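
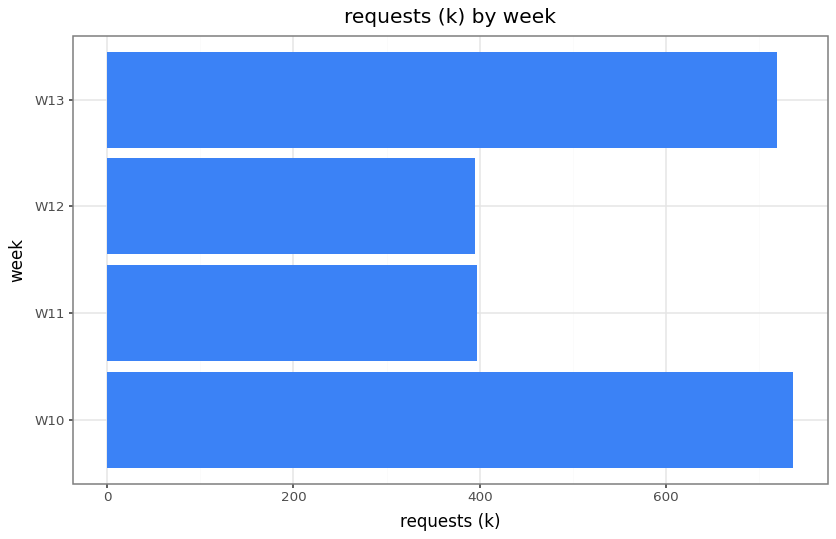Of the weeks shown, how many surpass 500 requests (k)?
2

Above 500: W10, W13.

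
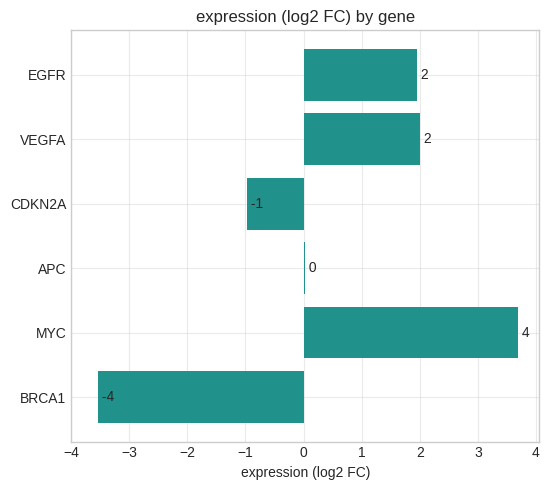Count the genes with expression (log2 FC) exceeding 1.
Above 1: EGFR, VEGFA, MYC.

3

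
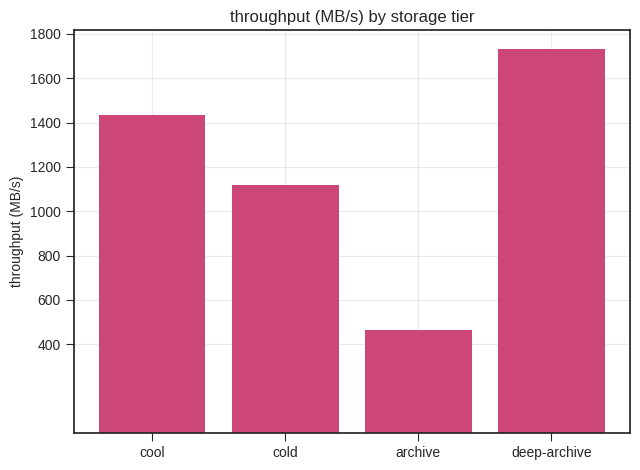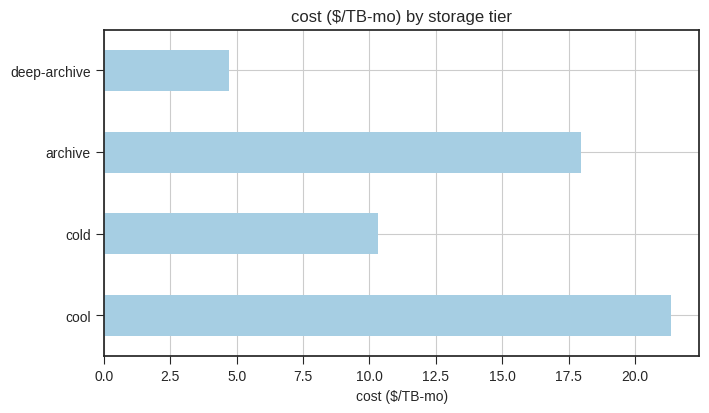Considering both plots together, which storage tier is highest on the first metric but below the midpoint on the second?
Chart 2 median cost ($/TB-mo) ≈ 14; below-median storage tiers: cold, deep-archive. Among those, deep-archive has the highest throughput (MB/s) (≈ 1800).

deep-archive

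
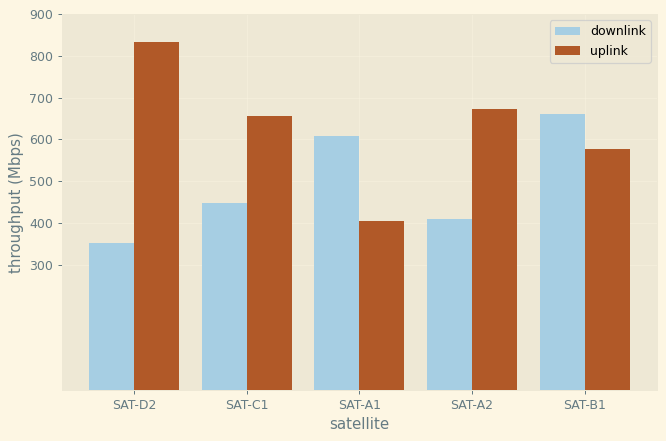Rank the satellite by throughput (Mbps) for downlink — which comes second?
SAT-A1

Top 3 for downlink: SAT-B1 ≈ 700, SAT-A1 ≈ 600, SAT-C1 ≈ 400.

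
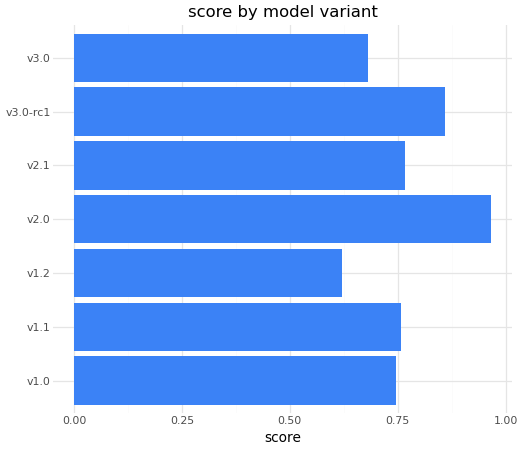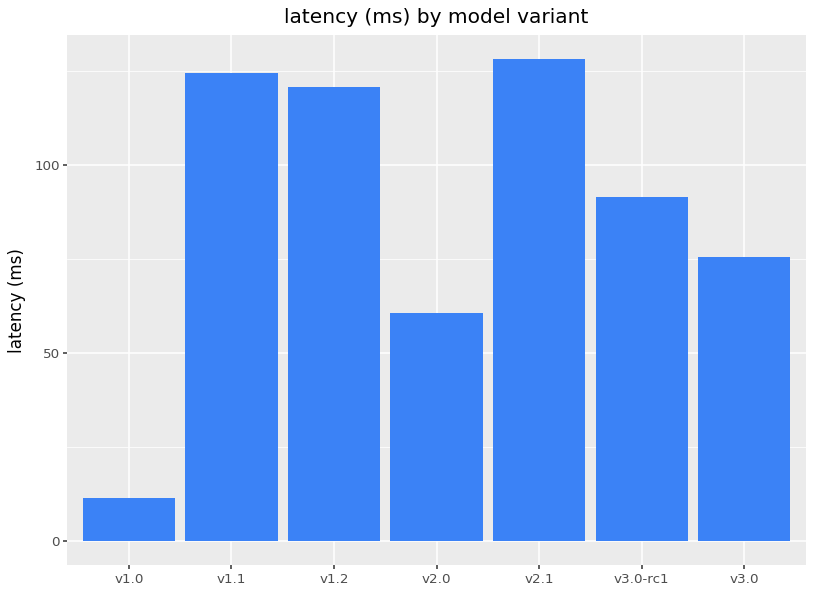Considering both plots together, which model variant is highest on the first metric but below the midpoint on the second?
v2.0

Chart 2 median latency (ms) ≈ 100; below-median model variants: v1.0, v2.0, v3.0. Among those, v2.0 has the highest score (≈ 1).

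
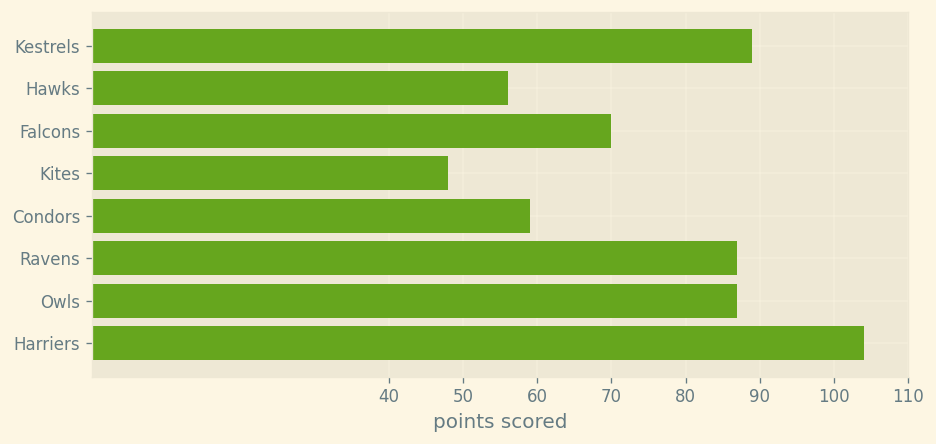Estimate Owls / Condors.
Owls ≈ 90, Condors ≈ 60; 90/60 ≈ 1.5.

≈ 1.5×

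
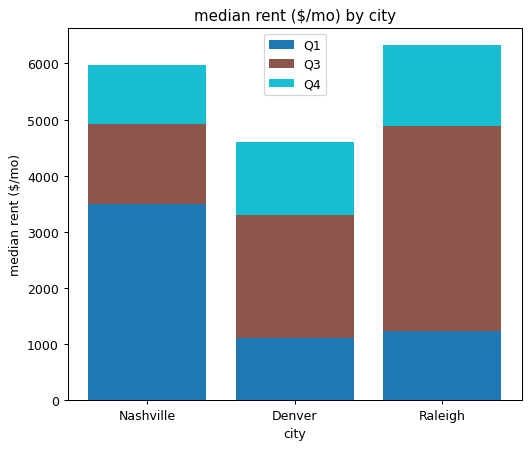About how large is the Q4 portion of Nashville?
Q4 top ≈ 6000, bottom ≈ 5000; segment ≈ 1000.

≈ 1000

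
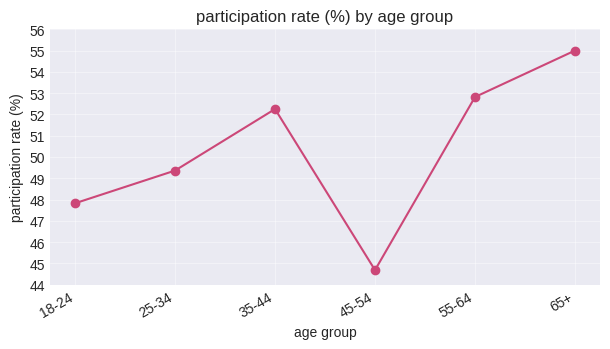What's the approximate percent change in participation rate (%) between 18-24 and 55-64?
18-24 ≈ 48, 55-64 ≈ 53; (53 − 48) / 48 ≈ +10.4%.

≈ +10.4%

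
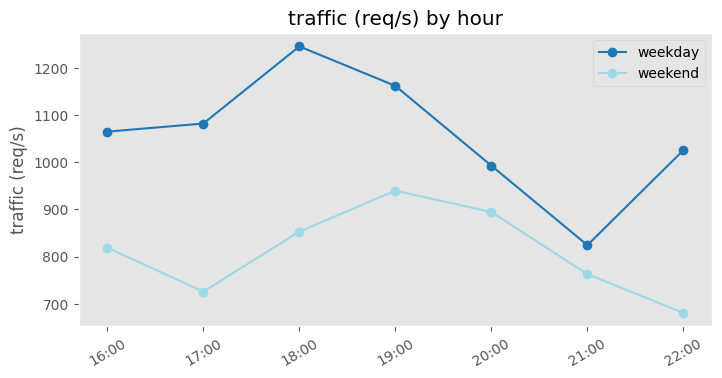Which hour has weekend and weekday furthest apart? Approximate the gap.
18:00, ≈ 400 req/s

18:00: weekend ≈ 850, weekday ≈ 1250 → gap ≈ 400. Next-largest (17:00) is only ≈ 350.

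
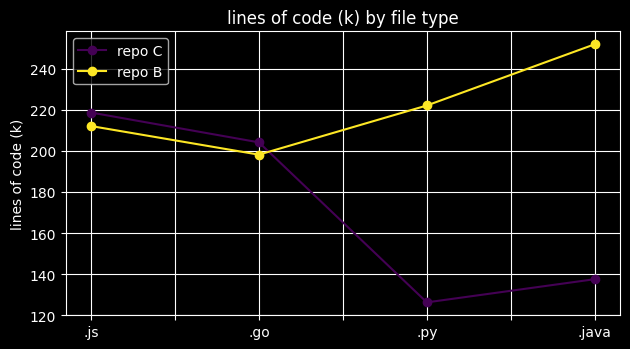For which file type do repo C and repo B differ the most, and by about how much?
.java, ≈ 120 k

.java: repo C ≈ 140, repo B ≈ 260 → gap ≈ 120. Next-largest (.py) is only ≈ 100.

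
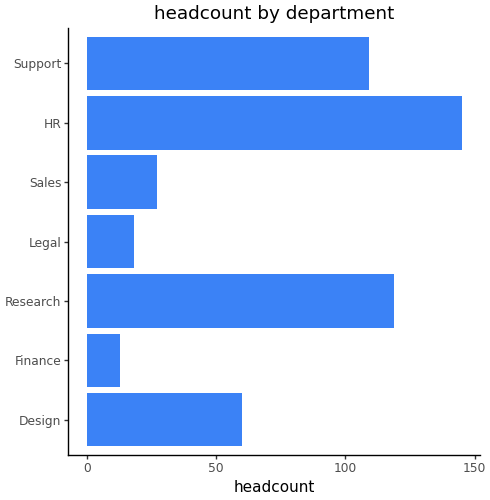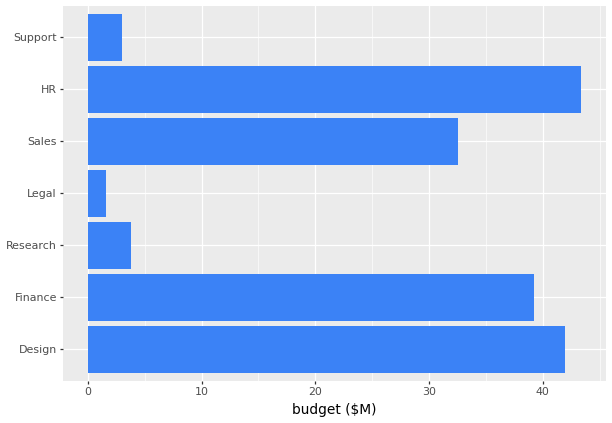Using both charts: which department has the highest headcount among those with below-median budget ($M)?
Research

Chart 2 median budget ($M) ≈ 35; below-median departments: Research, Legal, Support. Among those, Research has the highest headcount (≈ 120).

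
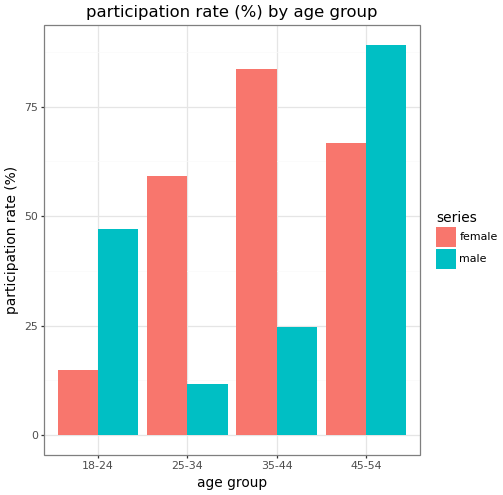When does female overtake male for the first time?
18-24: female ≈ 10 vs male ≈ 50 (not yet); 25-34: female ≈ 60 vs male ≈ 10 (first crossover).

25-34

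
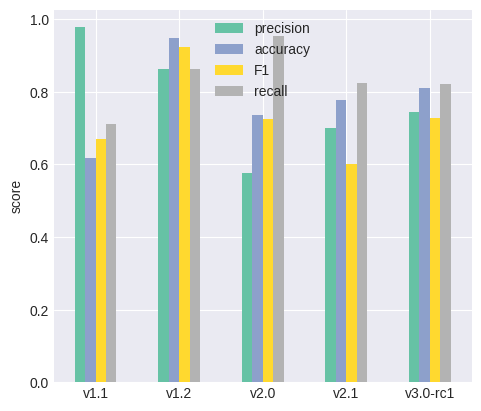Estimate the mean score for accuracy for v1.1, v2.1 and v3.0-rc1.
(0.6 + 0.8 + 0.8) / 3 ≈ 0.73.

≈ 0.73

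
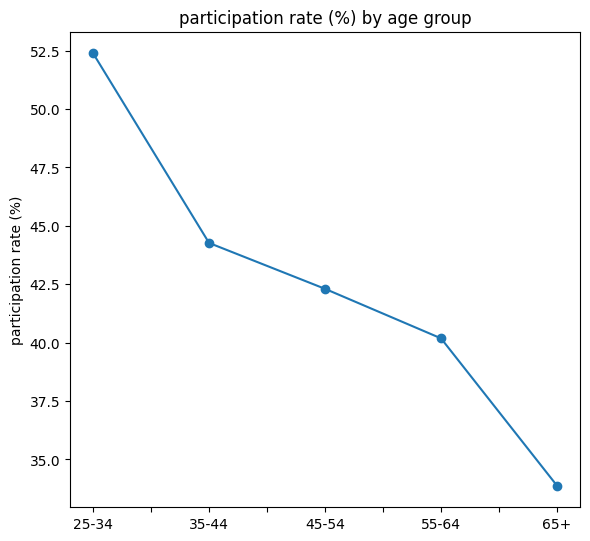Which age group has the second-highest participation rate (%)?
Top 3: 25-34 ≈ 52, 35-44 ≈ 44, 45-54 ≈ 42.

35-44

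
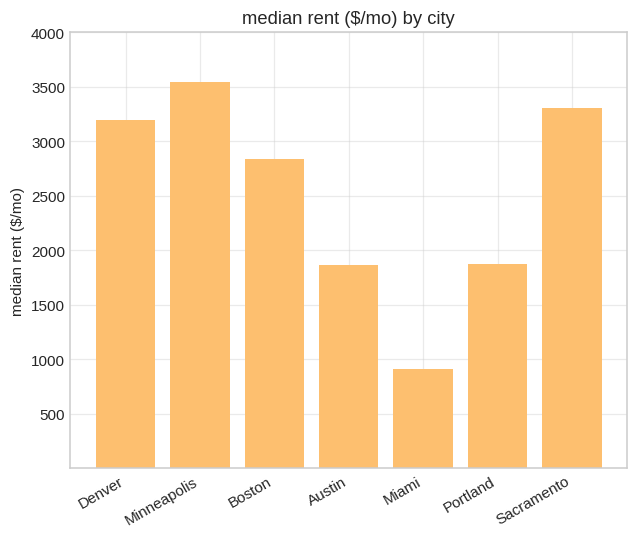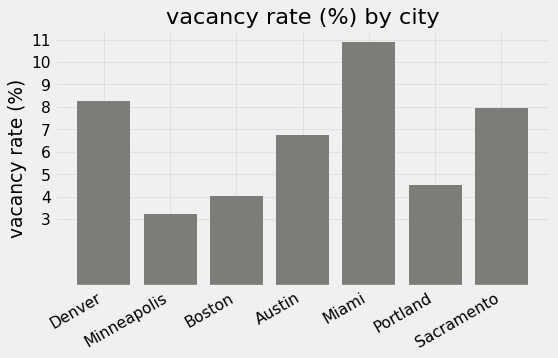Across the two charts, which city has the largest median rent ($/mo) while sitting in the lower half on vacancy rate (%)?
Chart 2 median vacancy rate (%) ≈ 7; below-median cities: Minneapolis, Boston, Portland. Among those, Minneapolis has the highest median rent ($/mo) (≈ 3500).

Minneapolis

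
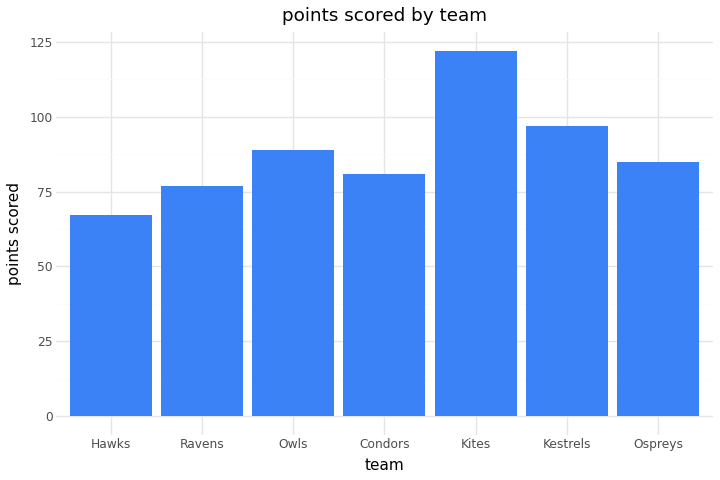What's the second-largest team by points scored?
Top 3: Kites ≈ 120, Kestrels ≈ 100, Owls ≈ 80.

Kestrels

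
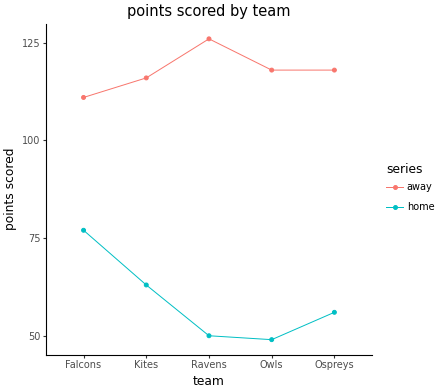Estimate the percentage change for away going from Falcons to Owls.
Falcons ≈ 110, Owls ≈ 120; (120 − 110) / 110 ≈ +9.1%.

≈ +9.1%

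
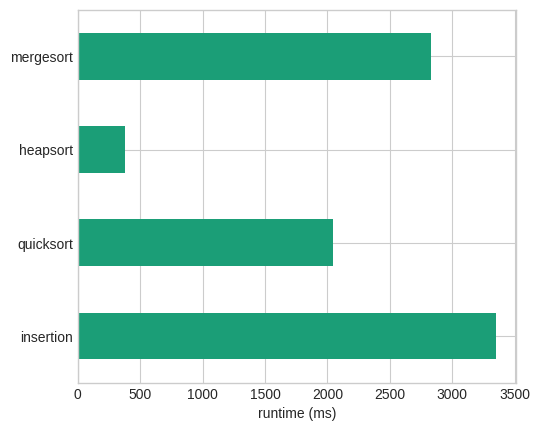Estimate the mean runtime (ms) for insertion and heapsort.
(3500 + 500) / 2 ≈ 2000.

≈ 2000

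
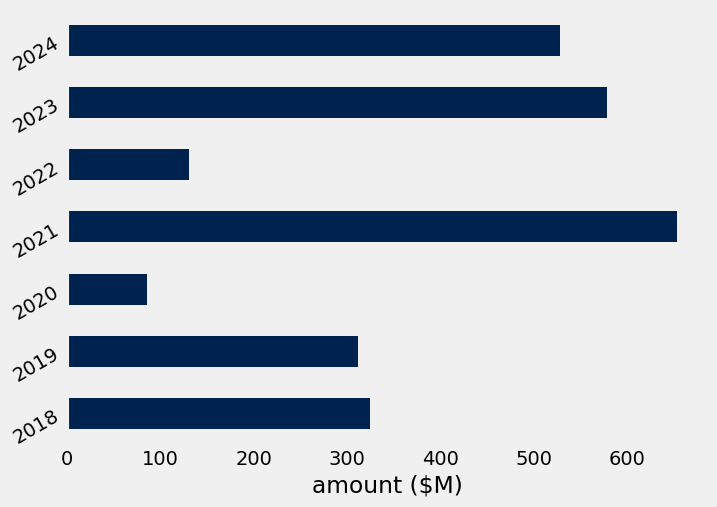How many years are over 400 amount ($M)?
Above 400: 2021, 2023, 2024.

3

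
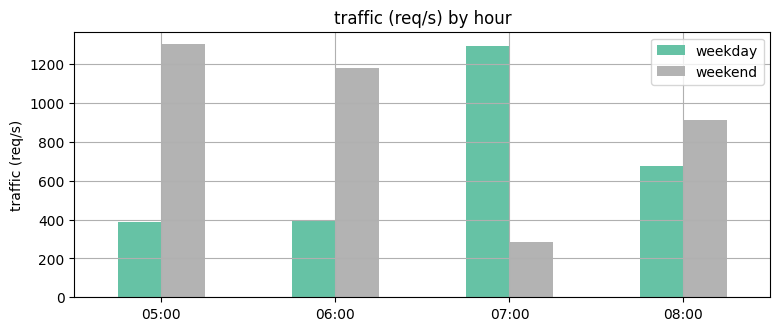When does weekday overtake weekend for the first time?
07:00

06:00: weekday ≈ 400 vs weekend ≈ 1200 (not yet); 07:00: weekday ≈ 1200 vs weekend ≈ 200 (first crossover).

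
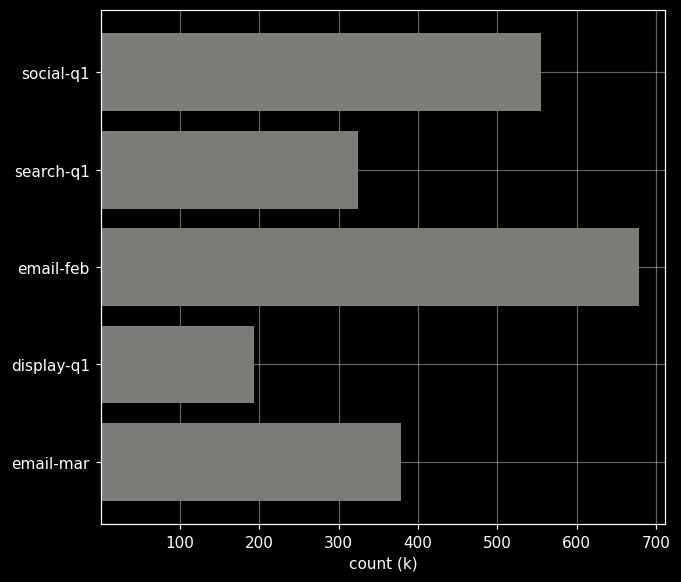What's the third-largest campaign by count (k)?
Top 4: email-feb ≈ 700, social-q1 ≈ 600, email-mar ≈ 400, search-q1 ≈ 300.

email-mar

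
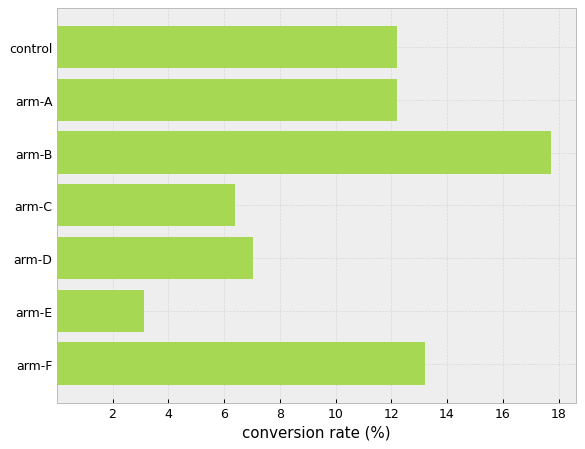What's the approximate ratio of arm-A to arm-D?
≈ 1.5×

arm-A ≈ 12, arm-D ≈ 8; 12/8 ≈ 1.5.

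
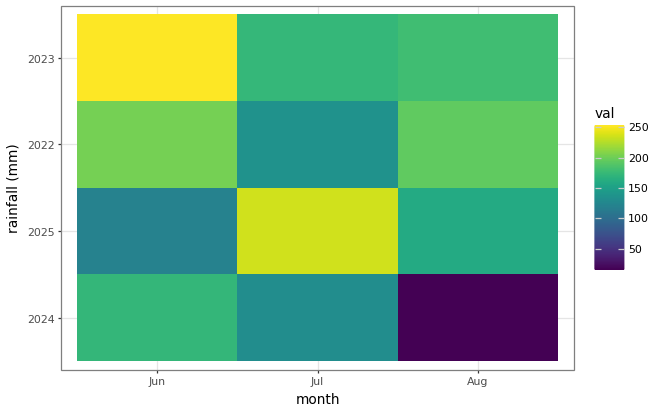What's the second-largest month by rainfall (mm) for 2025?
Top 3 for 2025: Jul ≈ 240, Aug ≈ 160, Jun ≈ 120.

Aug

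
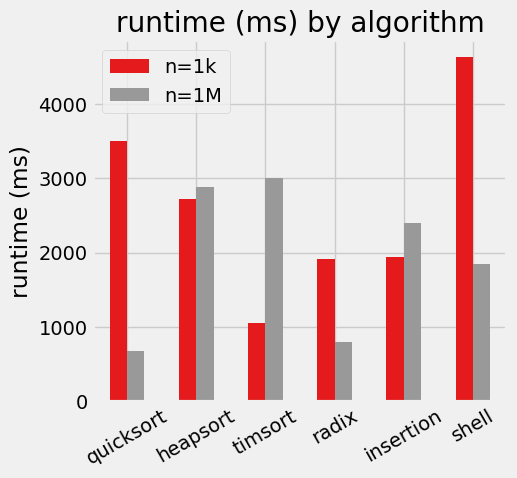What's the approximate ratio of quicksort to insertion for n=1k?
quicksort ≈ 3500, insertion ≈ 2000; 3500/2000 ≈ 1.75.

≈ 1.75×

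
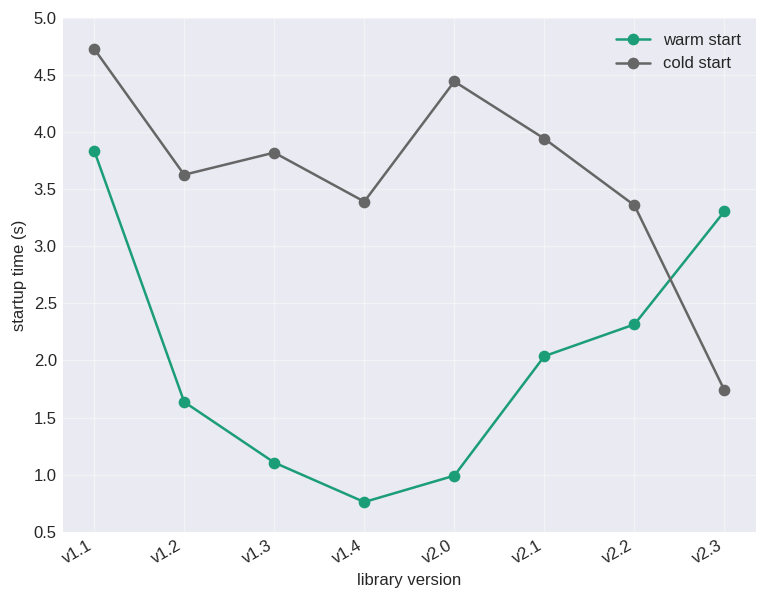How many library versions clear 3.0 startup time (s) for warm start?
Above 3.0: v1.1, v2.3.

2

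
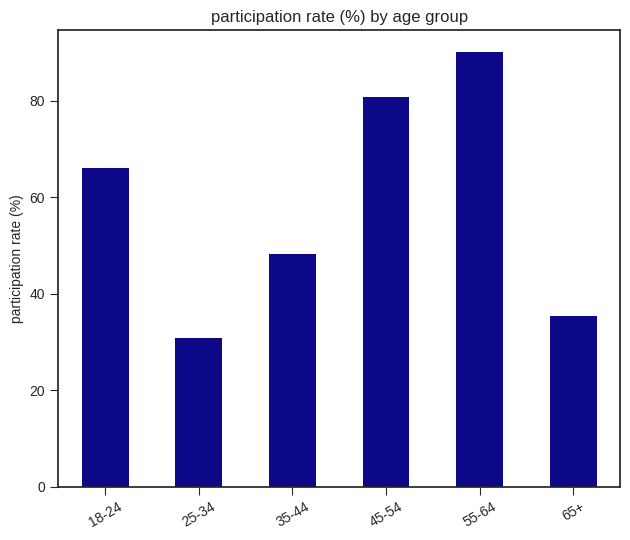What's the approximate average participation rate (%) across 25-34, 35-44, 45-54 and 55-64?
≈ 62

(30 + 50 + 80 + 90) / 4 ≈ 62.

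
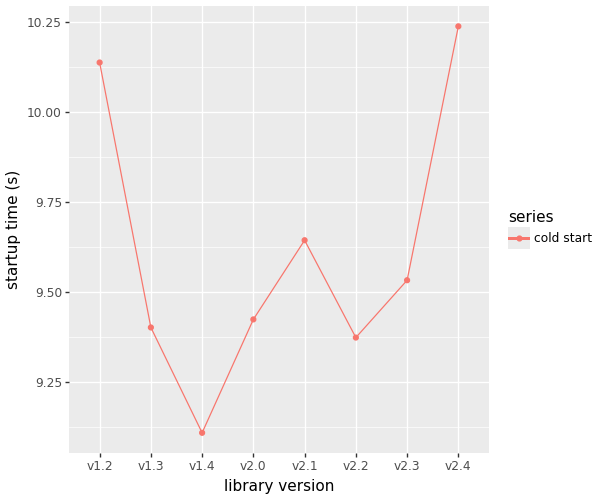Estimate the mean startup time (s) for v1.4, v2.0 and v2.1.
(9.1 + 9.4 + 9.6) / 3 ≈ 9.37.

≈ 9.37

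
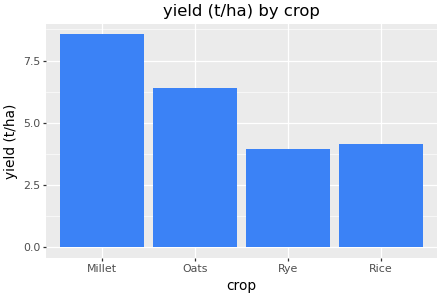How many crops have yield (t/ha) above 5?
2

Above 5: Millet, Oats.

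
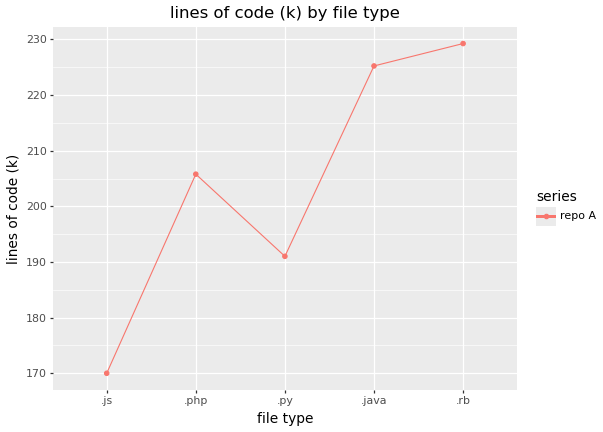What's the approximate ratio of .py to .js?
≈ 1.12×

.py ≈ 190, .js ≈ 170; 190/170 ≈ 1.12.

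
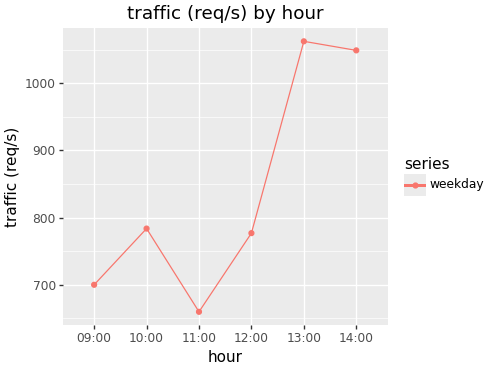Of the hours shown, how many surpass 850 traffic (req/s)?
2

Above 850: 13:00, 14:00.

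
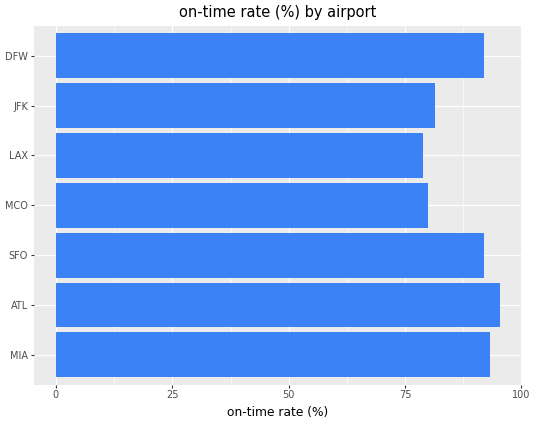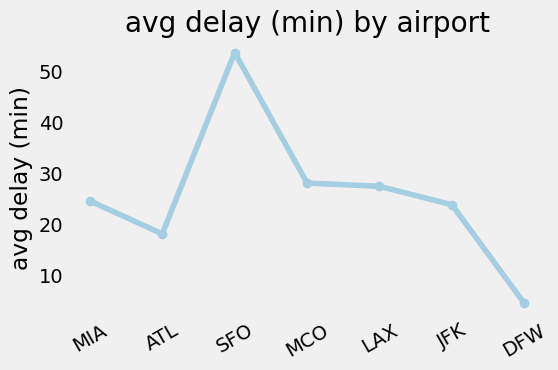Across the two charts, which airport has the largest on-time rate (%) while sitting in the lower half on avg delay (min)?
Chart 2 median avg delay (min) ≈ 25; below-median airports: ATL, JFK, DFW. Among those, ATL has the highest on-time rate (%) (≈ 100).

ATL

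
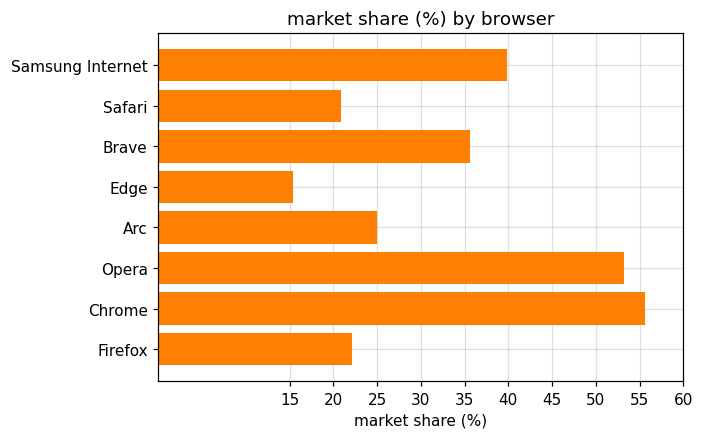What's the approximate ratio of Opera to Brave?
Opera ≈ 55, Brave ≈ 35; 55/35 ≈ 1.57.

≈ 1.57×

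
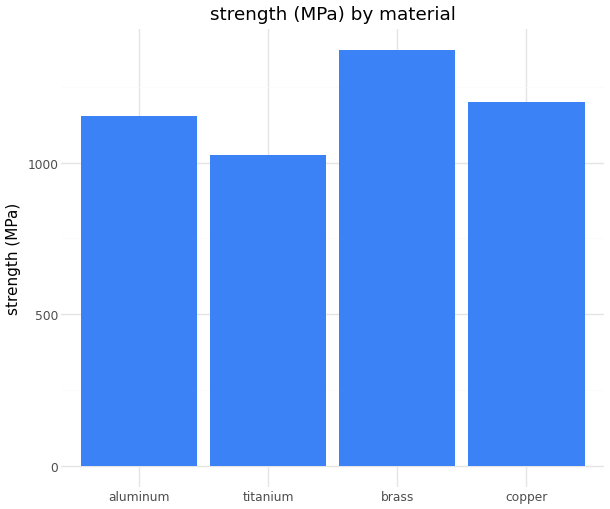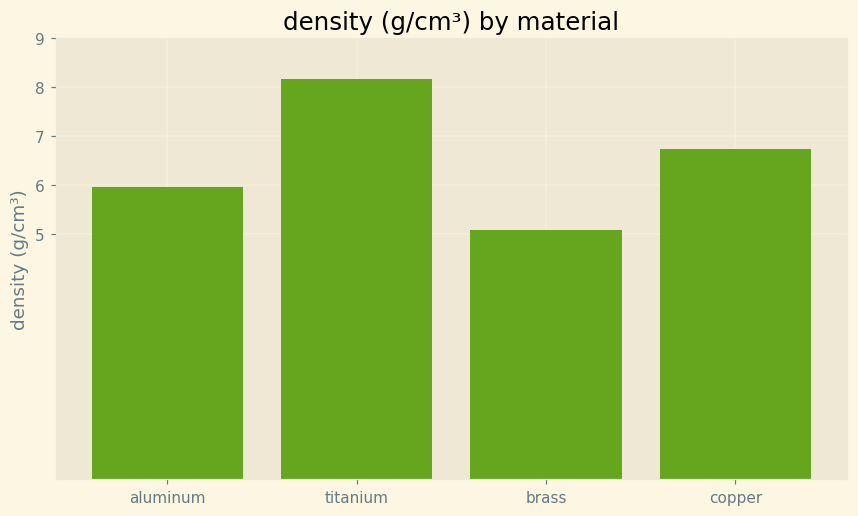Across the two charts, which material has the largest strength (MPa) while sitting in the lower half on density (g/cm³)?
Chart 2 median density (g/cm³) ≈ 6; below-median materials: aluminum, brass. Among those, brass has the highest strength (MPa) (≈ 1400).

brass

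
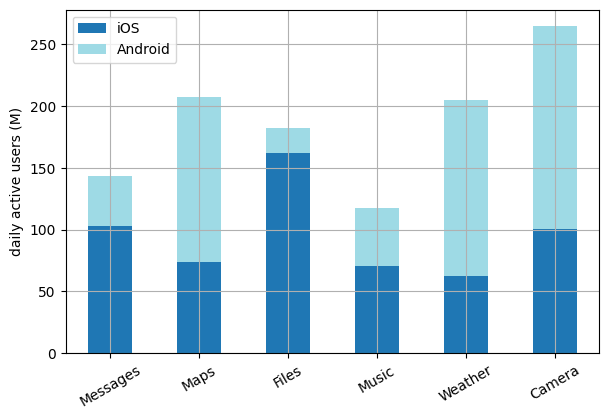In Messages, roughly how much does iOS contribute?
iOS top ≈ 100, bottom ≈ 0; segment ≈ 100.

≈ 100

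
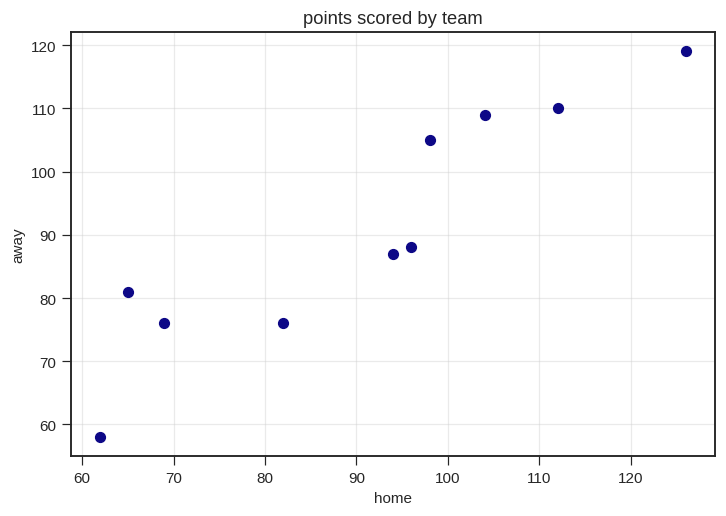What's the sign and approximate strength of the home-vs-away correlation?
Points are positively correlated; strong (|r| ≈ 0.9).

positive, strong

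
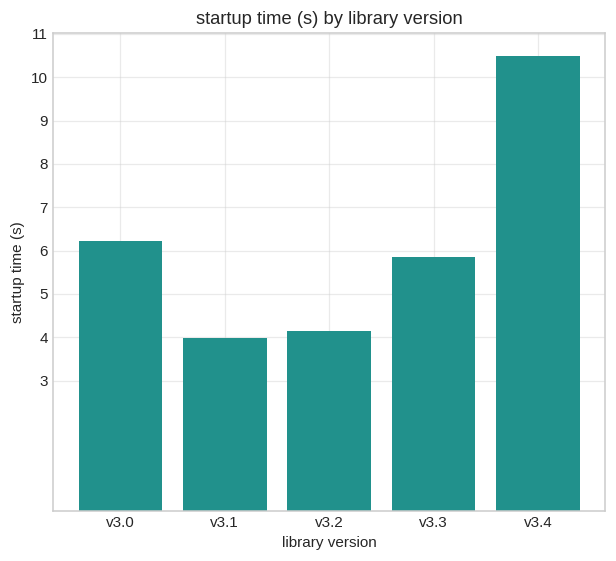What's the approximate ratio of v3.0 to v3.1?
≈ 1.5×

v3.0 ≈ 6, v3.1 ≈ 4; 6/4 ≈ 1.5.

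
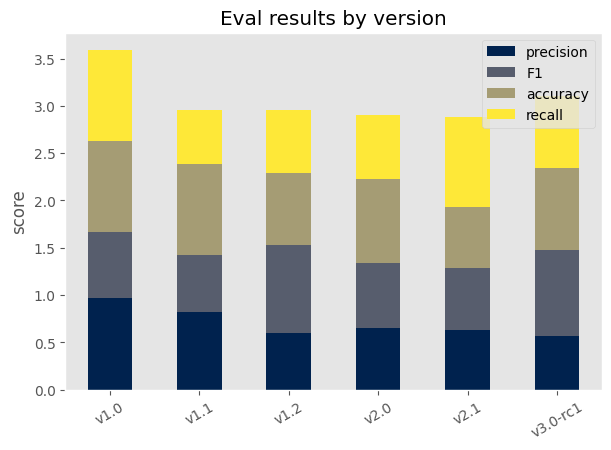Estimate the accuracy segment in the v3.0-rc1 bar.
accuracy top ≈ 2.5, bottom ≈ 1.5; segment ≈ 1.0.

≈ 1.0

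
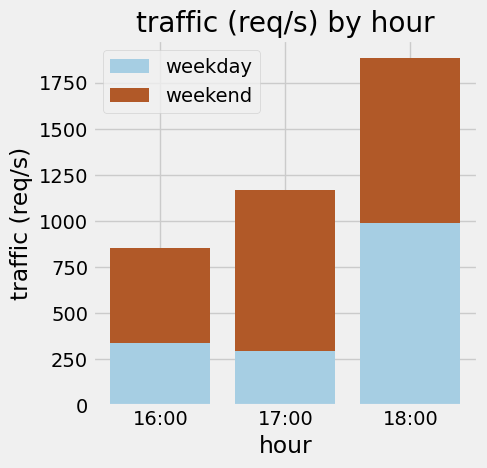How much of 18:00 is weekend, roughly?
≈ 800

weekend top ≈ 1800, bottom ≈ 1000; segment ≈ 800.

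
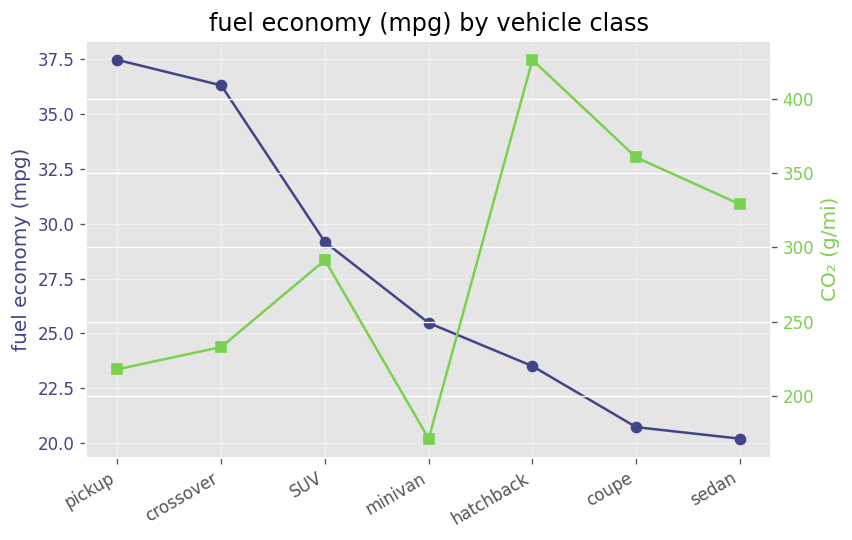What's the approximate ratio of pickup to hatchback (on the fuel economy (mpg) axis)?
≈ 1.58×

pickup ≈ 38, hatchback ≈ 24; 38/24 ≈ 1.58.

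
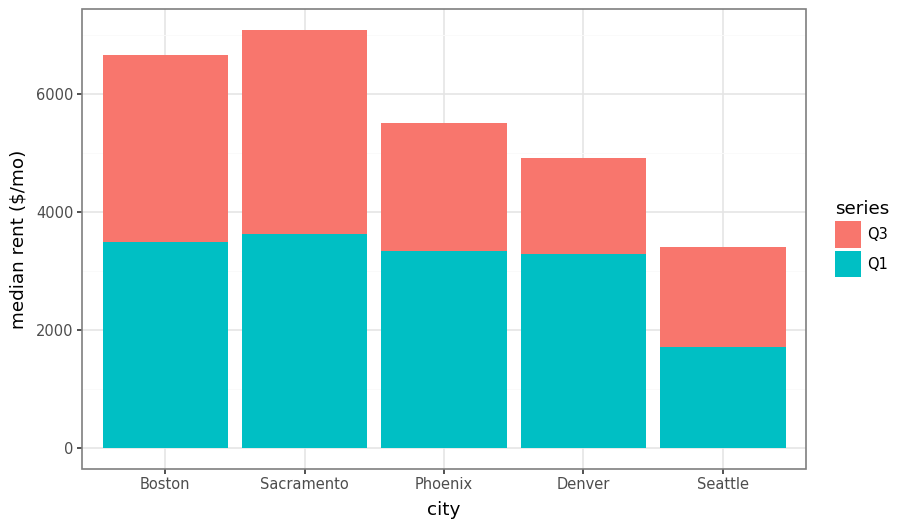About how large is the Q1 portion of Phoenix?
Q1 top ≈ 3000, bottom ≈ 0; segment ≈ 3000.

≈ 3000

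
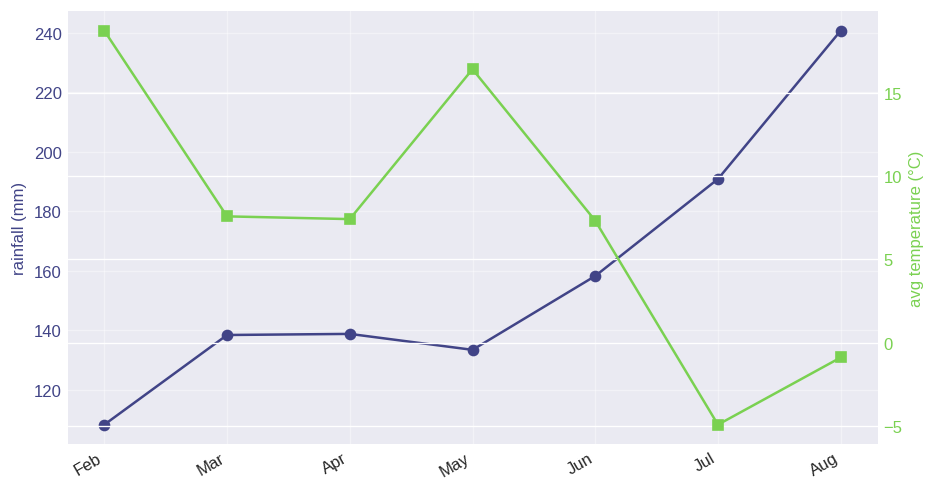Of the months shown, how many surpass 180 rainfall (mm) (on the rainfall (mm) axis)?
Above 180: Jul, Aug.

2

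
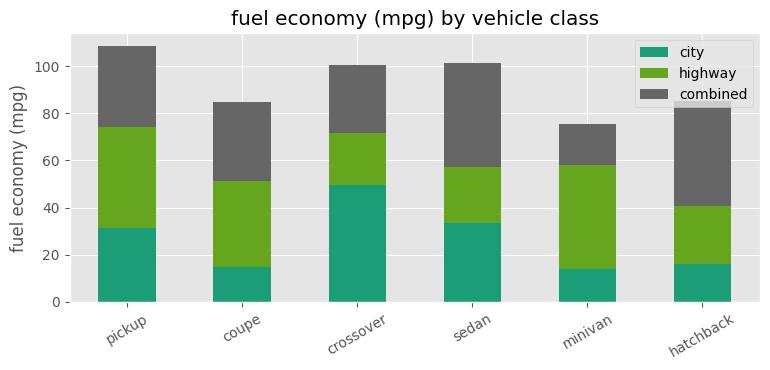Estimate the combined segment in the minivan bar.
combined top ≈ 80, bottom ≈ 60; segment ≈ 20.

≈ 20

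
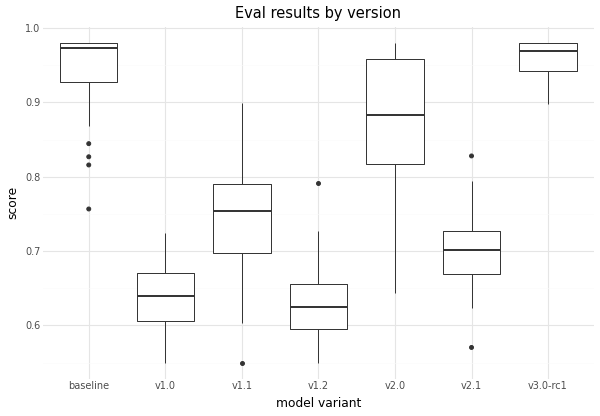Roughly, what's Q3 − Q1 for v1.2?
Q3 ≈ 0.65, Q1 ≈ 0.60; IQR ≈ 0.05.

≈ 0.05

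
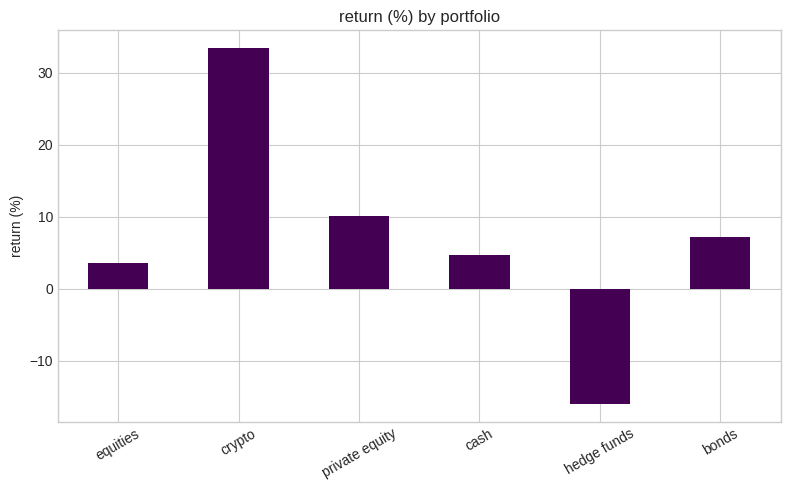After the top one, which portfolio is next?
Top 3: crypto ≈ 35, private equity ≈ 10, bonds ≈ 5.

private equity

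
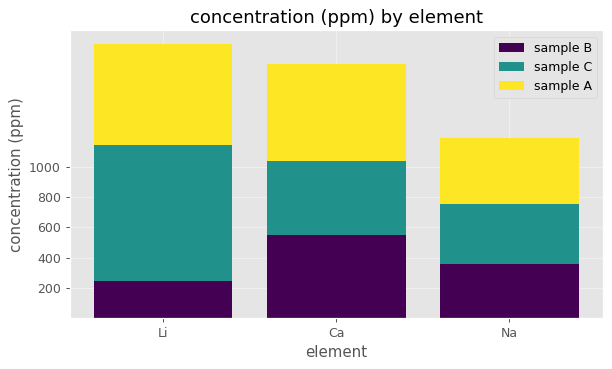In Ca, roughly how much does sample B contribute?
≈ 600

sample B top ≈ 600, bottom ≈ 0; segment ≈ 600.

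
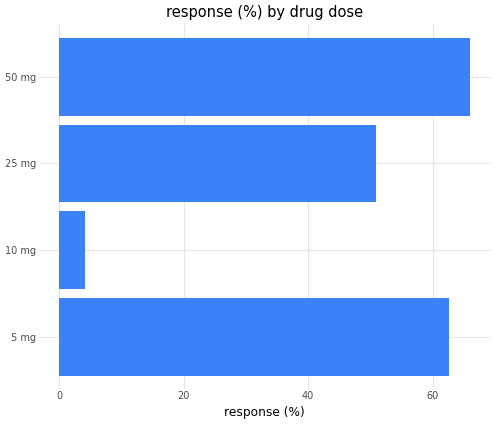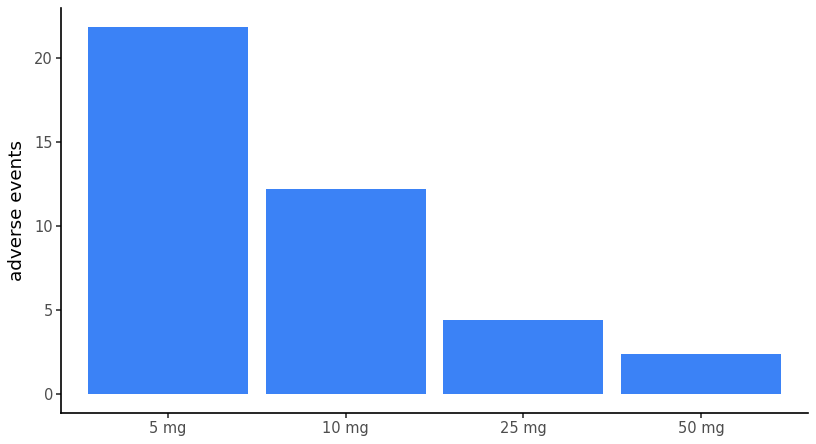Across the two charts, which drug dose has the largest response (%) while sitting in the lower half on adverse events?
Chart 2 median adverse events ≈ 10; below-median drug doses: 25 mg, 50 mg. Among those, 50 mg has the highest response (%) (≈ 70).

50 mg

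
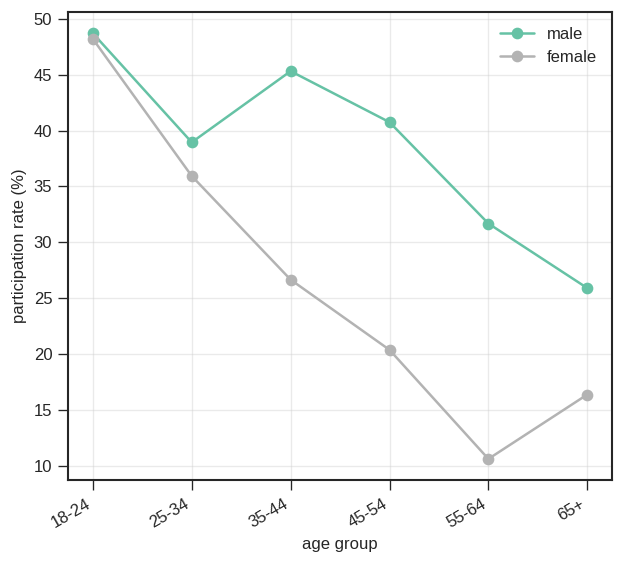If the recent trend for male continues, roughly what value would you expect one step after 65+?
≈ 17.5

Last three: 40, 30, 25 → slope ≈ -7.5/step → next ≈ 17.5.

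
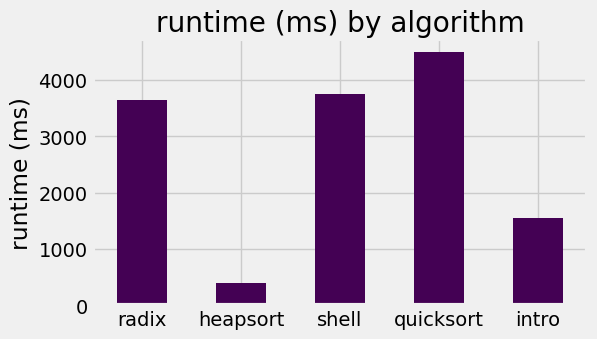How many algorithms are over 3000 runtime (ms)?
3

Above 3000: radix, shell, quicksort.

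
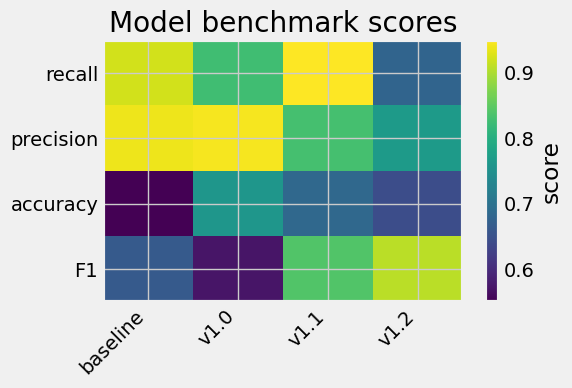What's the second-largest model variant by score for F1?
Top 3 for F1: v1.2 ≈ 0.90, v1.1 ≈ 0.85, baseline ≈ 0.65.

v1.1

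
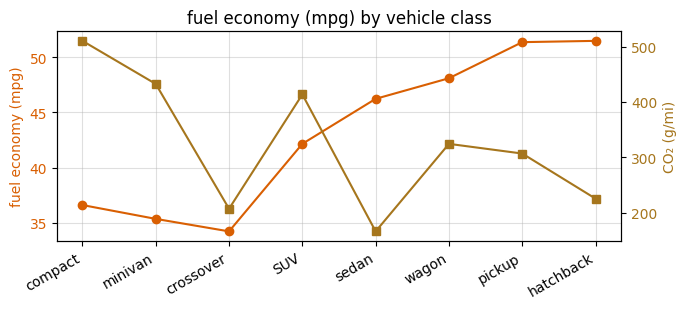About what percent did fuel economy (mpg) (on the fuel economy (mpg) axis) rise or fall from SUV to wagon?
≈ +14.3%

SUV ≈ 42, wagon ≈ 48; (48 − 42) / 42 ≈ +14.3%.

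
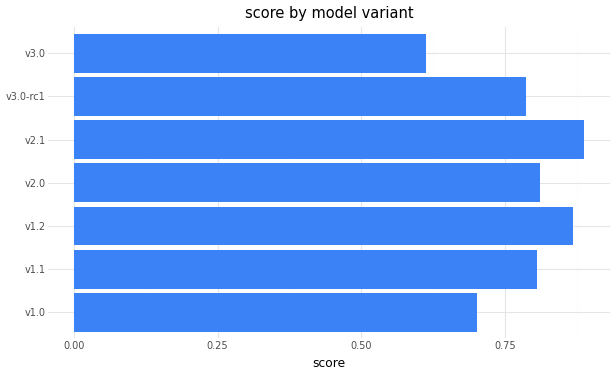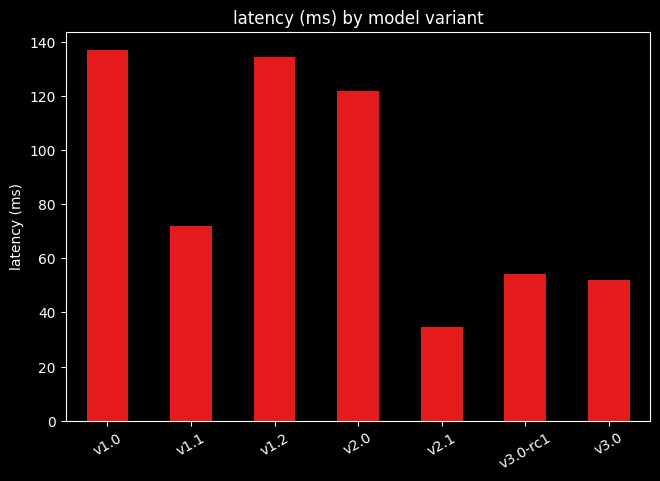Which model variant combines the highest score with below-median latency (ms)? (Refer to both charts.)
v2.1

Chart 2 median latency (ms) ≈ 80; below-median model variants: v2.1, v3.0-rc1, v3.0. Among those, v2.1 has the highest score (≈ 0.9).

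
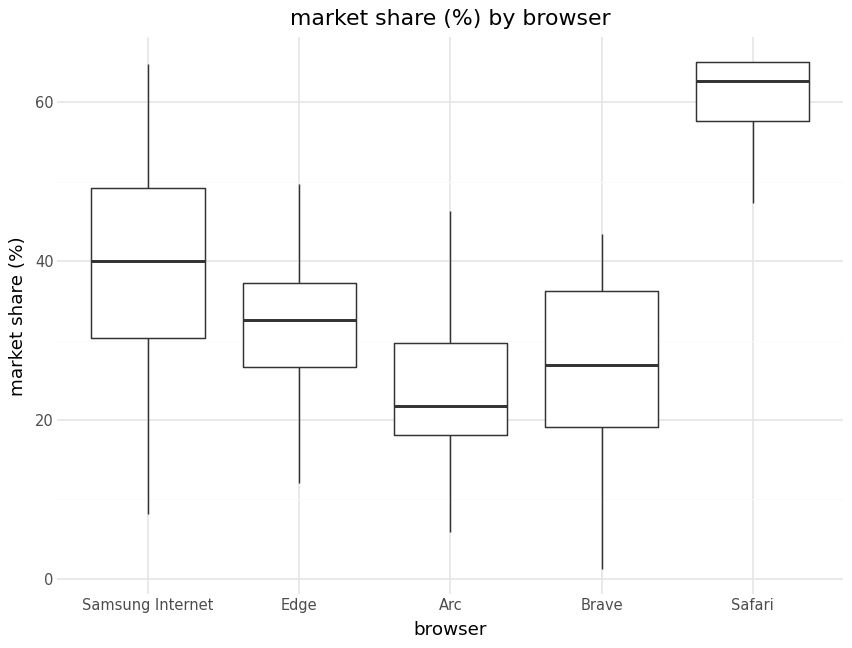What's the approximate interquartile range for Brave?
≈ 15

Q3 ≈ 35, Q1 ≈ 20; IQR ≈ 15.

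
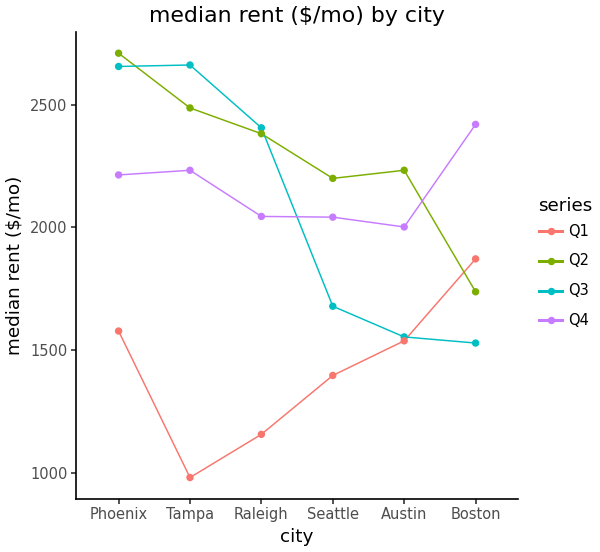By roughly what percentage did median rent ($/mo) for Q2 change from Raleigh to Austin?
≈ -8.3%

Raleigh ≈ 2400, Austin ≈ 2200; (2200 − 2400) / 2400 ≈ -8.3%.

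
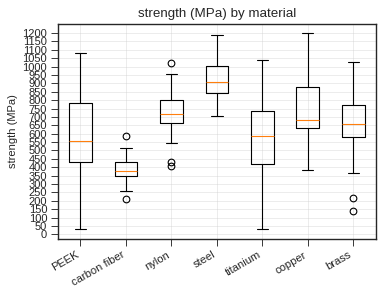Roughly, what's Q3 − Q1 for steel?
Q3 ≈ 1000, Q1 ≈ 850; IQR ≈ 150.

≈ 150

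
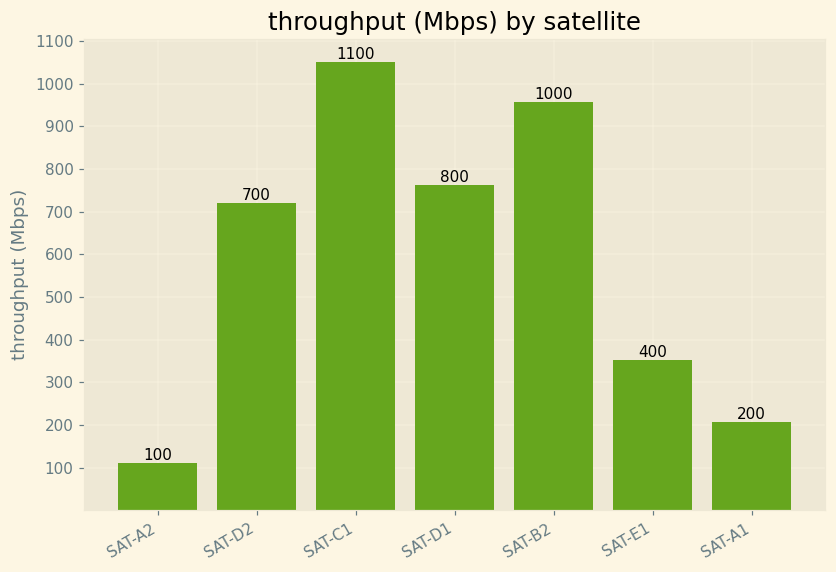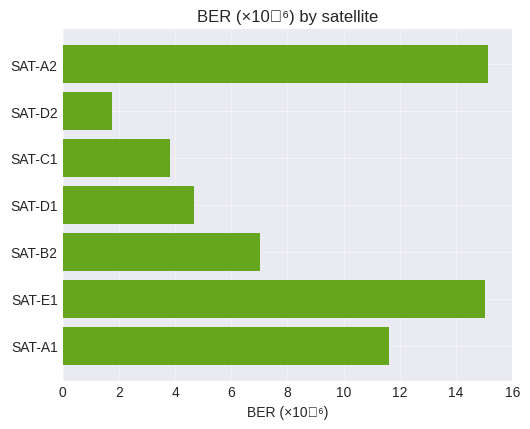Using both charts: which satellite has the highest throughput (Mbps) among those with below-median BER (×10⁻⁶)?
Chart 2 median BER (×10⁻⁶) ≈ 8; below-median satellites: SAT-D2, SAT-C1, SAT-D1. Among those, SAT-C1 has the highest throughput (Mbps) (≈ 1100).

SAT-C1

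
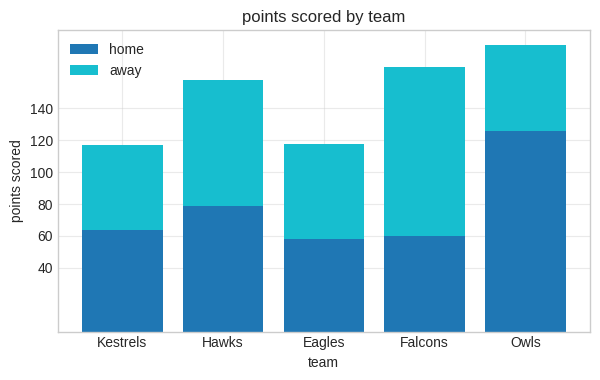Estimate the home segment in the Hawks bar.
home top ≈ 80, bottom ≈ 0; segment ≈ 80.

≈ 80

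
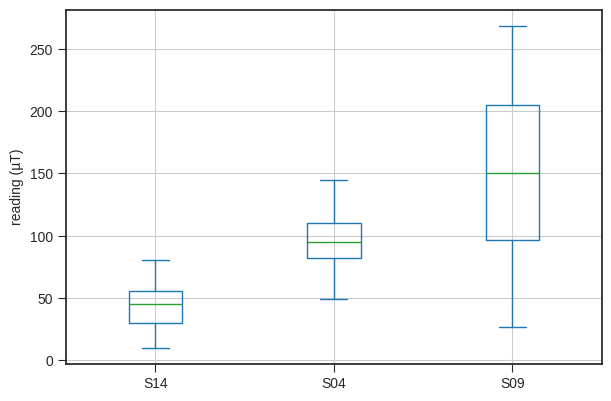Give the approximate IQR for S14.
≈ 30

Q3 ≈ 60, Q1 ≈ 30; IQR ≈ 30.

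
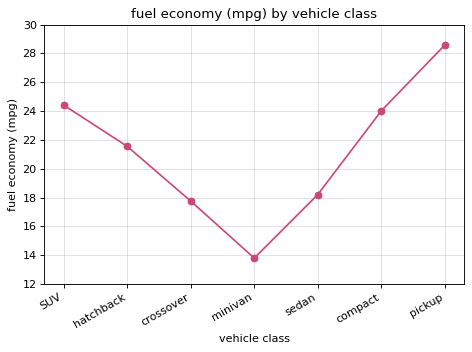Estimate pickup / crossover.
≈ 1.56×

pickup ≈ 28, crossover ≈ 18; 28/18 ≈ 1.56.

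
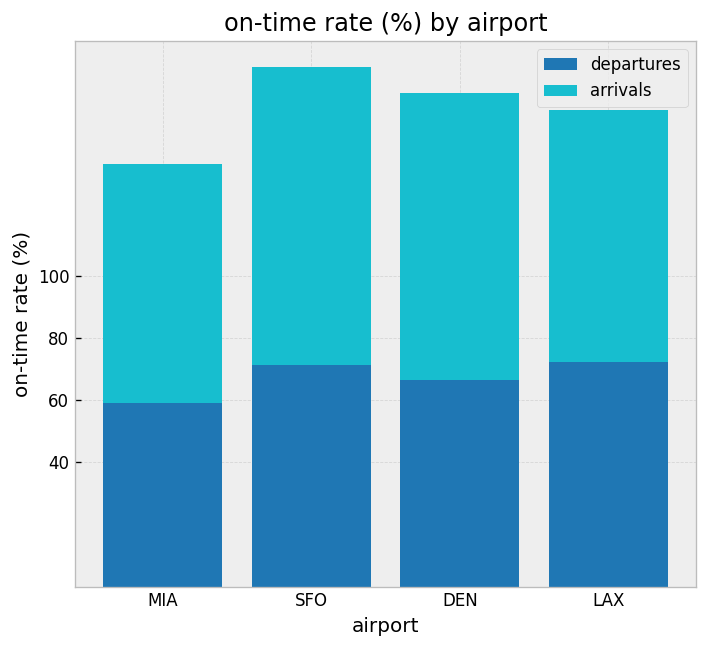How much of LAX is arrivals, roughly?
arrivals top ≈ 160, bottom ≈ 80; segment ≈ 80.

≈ 80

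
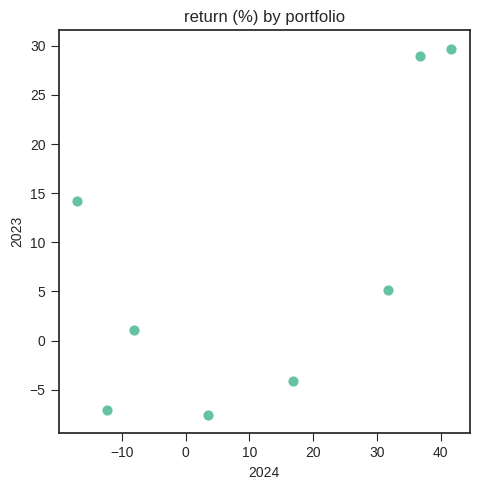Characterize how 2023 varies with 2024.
positive, moderate

Points are positively correlated; moderate (|r| ≈ 0.6).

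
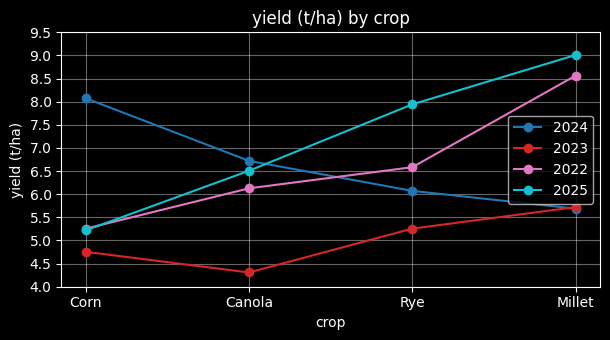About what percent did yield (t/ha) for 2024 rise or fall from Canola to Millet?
≈ -15.4%

Canola ≈ 6.5, Millet ≈ 5.5; (5.5 − 6.5) / 6.5 ≈ -15.4%.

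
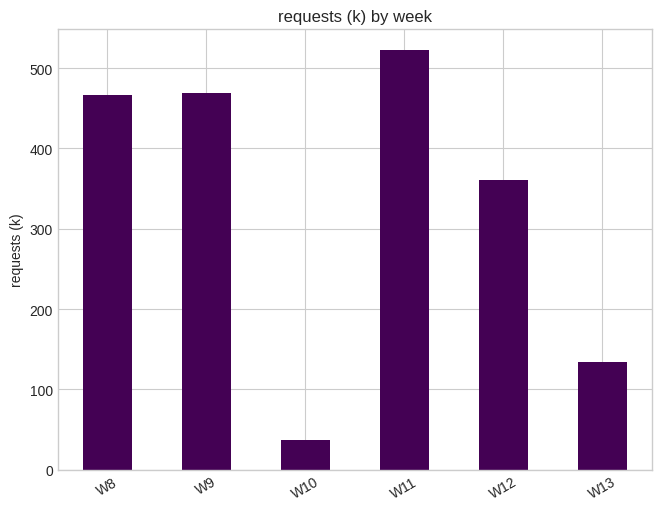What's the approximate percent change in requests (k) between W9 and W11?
≈ +11.1%

W9 ≈ 450, W11 ≈ 500; (500 − 450) / 450 ≈ +11.1%.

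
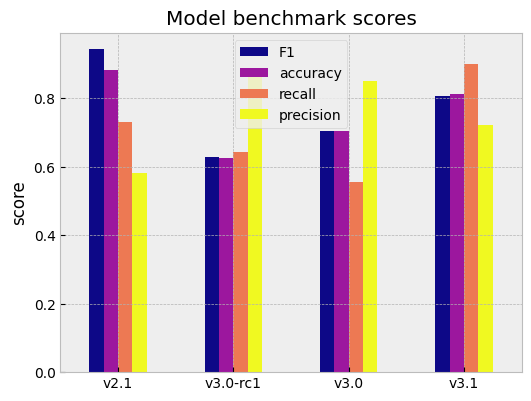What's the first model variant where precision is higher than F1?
v2.1: precision ≈ 0.6 vs F1 ≈ 0.9 (not yet); v3.0-rc1: precision ≈ 0.9 vs F1 ≈ 0.6 (first crossover).

v3.0-rc1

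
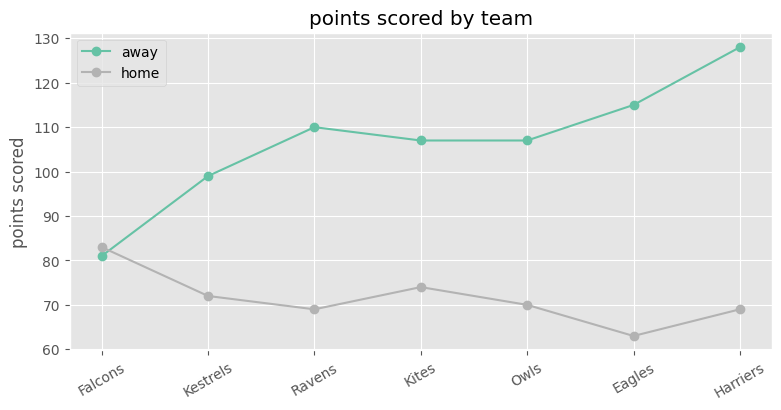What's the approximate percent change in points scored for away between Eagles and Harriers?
≈ +8.3%

Eagles ≈ 120, Harriers ≈ 130; (130 − 120) / 120 ≈ +8.3%.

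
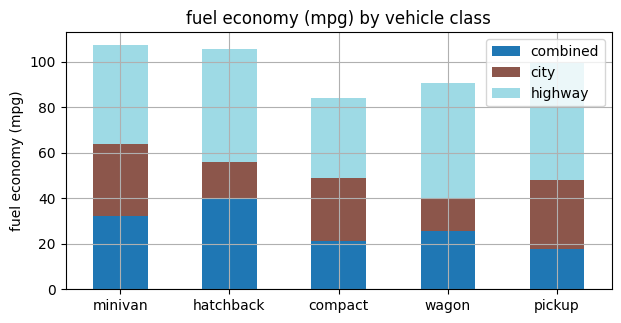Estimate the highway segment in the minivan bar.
highway top ≈ 110, bottom ≈ 60; segment ≈ 50.

≈ 50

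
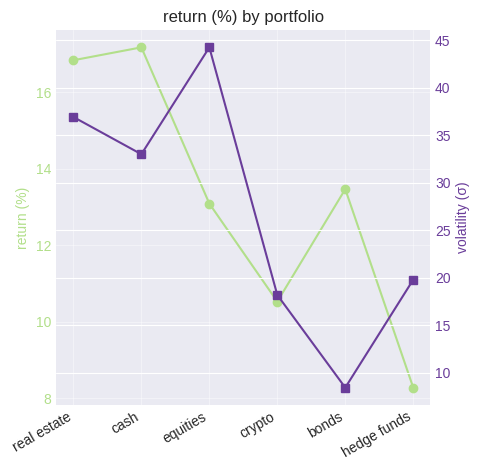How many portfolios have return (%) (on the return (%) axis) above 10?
Above 10: real estate, cash, equities, crypto, bonds.

5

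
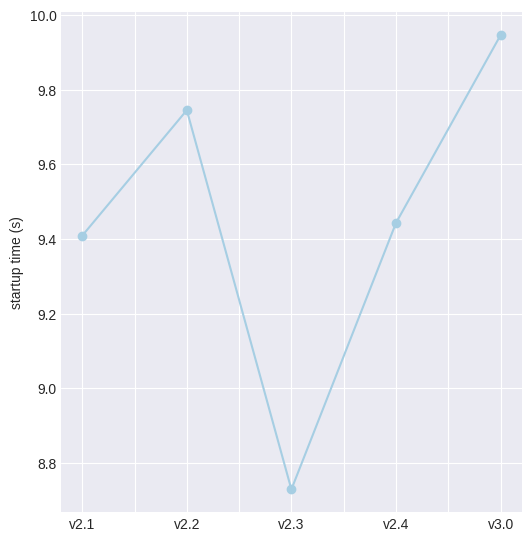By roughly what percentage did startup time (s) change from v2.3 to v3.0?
v2.3 ≈ 8.8, v3.0 ≈ 10.0; (10.0 − 8.8) / 8.8 ≈ +13.6%.

≈ +13.6%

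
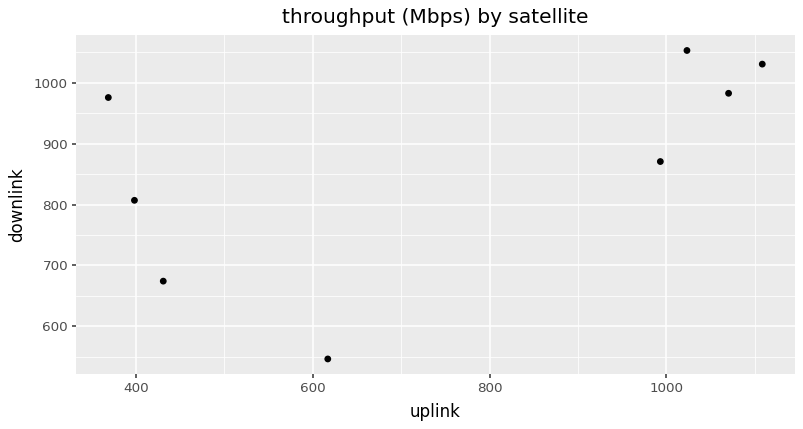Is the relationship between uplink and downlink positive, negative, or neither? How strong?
positive, moderate

Points are positively correlated; moderate (|r| ≈ 0.6).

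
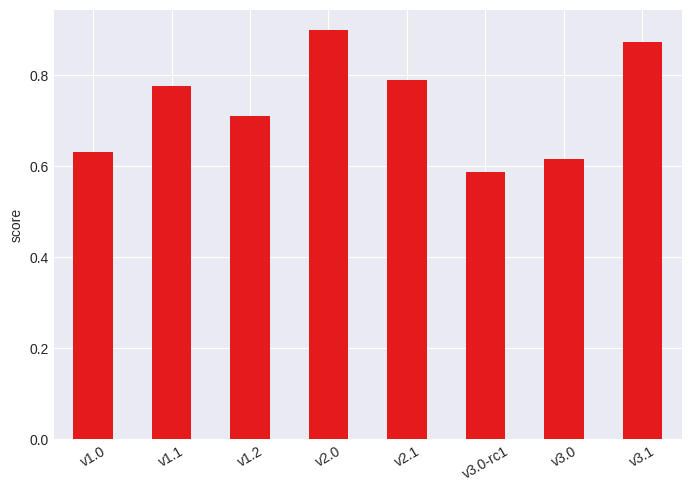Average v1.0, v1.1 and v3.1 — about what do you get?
(0.6 + 0.8 + 0.9) / 3 ≈ 0.77.

≈ 0.77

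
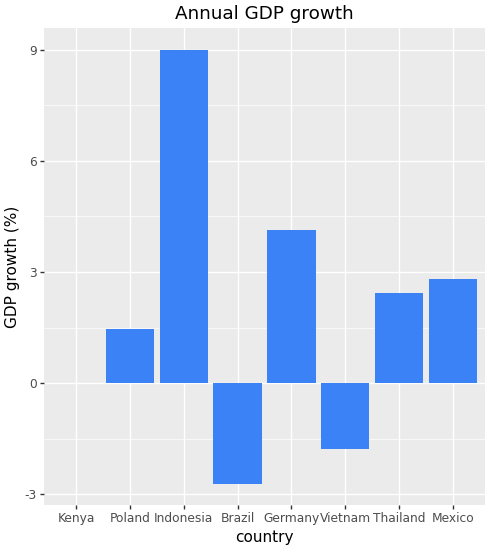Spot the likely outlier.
Indonesia

Indonesia ≈ 9; the rest sit between ≈ -3 and ≈ 4.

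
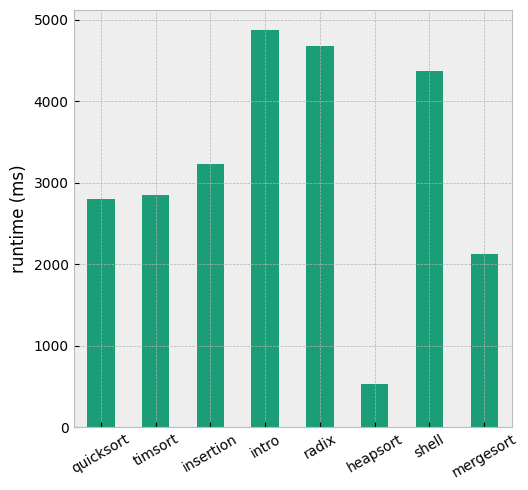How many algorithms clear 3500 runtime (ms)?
3

Above 3500: intro, radix, shell.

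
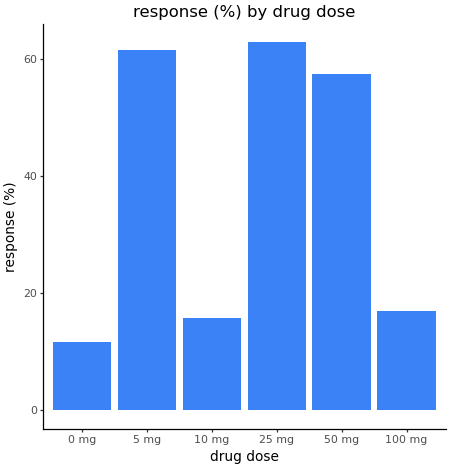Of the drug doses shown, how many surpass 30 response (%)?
3

Above 30: 5 mg, 25 mg, 50 mg.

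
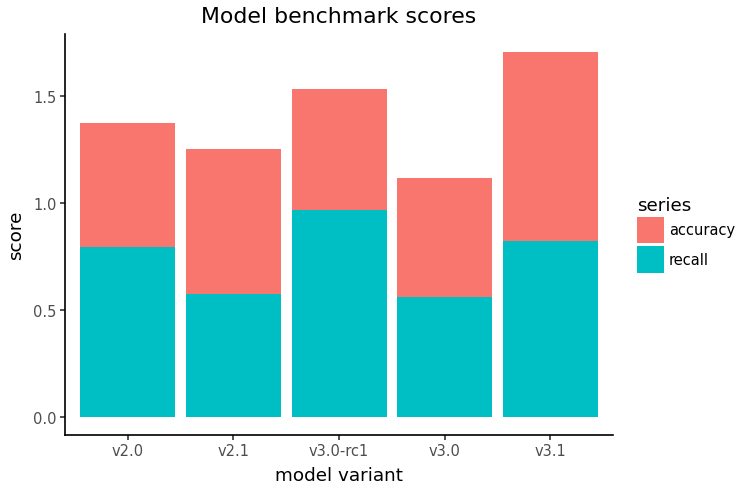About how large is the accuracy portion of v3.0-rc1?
accuracy top ≈ 1.6, bottom ≈ 1.0; segment ≈ 0.6.

≈ 0.6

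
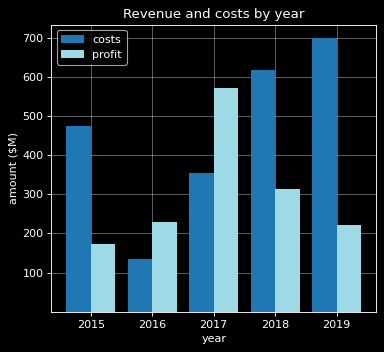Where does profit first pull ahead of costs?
2016

2015: profit ≈ 200 vs costs ≈ 500 (not yet); 2016: profit ≈ 200 vs costs ≈ 100 (first crossover).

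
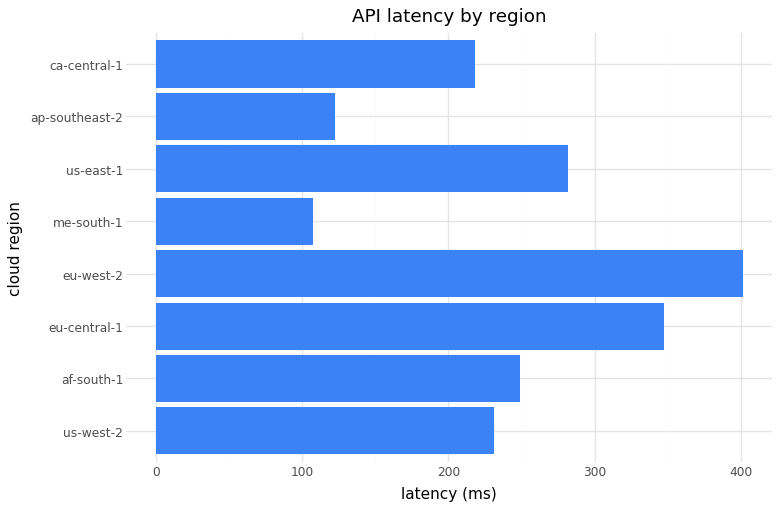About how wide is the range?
≈ 300

Max eu-west-2 ≈ 400, min me-south-1 ≈ 100; range ≈ 300.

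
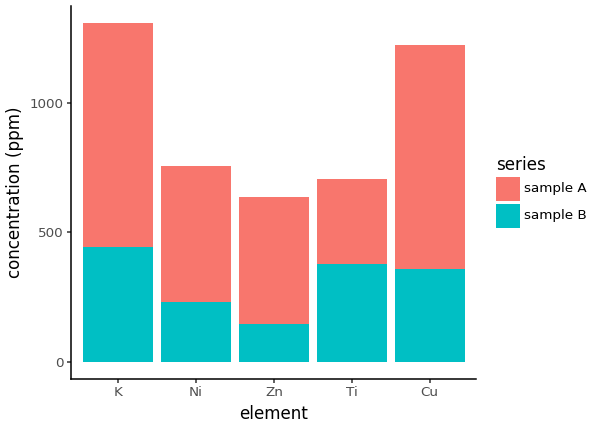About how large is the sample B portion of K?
≈ 400

sample B top ≈ 400, bottom ≈ 0; segment ≈ 400.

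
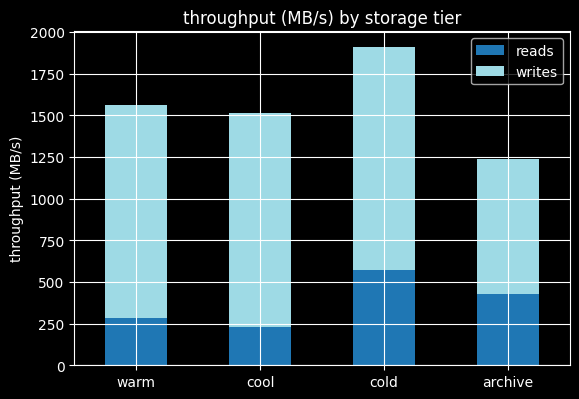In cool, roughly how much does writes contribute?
writes top ≈ 1600, bottom ≈ 200; segment ≈ 1400.

≈ 1400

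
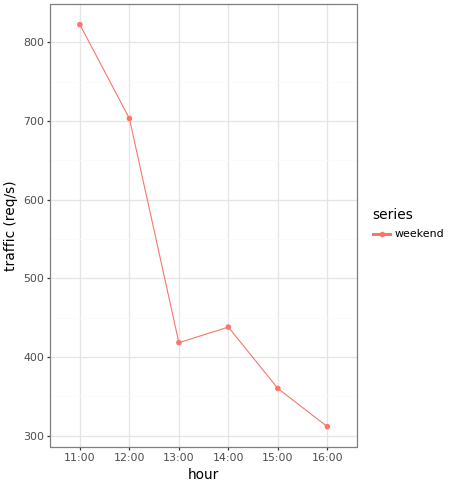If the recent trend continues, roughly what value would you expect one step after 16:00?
≈ 225

Last three: 450, 350, 300 → slope ≈ -75/step → next ≈ 225.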